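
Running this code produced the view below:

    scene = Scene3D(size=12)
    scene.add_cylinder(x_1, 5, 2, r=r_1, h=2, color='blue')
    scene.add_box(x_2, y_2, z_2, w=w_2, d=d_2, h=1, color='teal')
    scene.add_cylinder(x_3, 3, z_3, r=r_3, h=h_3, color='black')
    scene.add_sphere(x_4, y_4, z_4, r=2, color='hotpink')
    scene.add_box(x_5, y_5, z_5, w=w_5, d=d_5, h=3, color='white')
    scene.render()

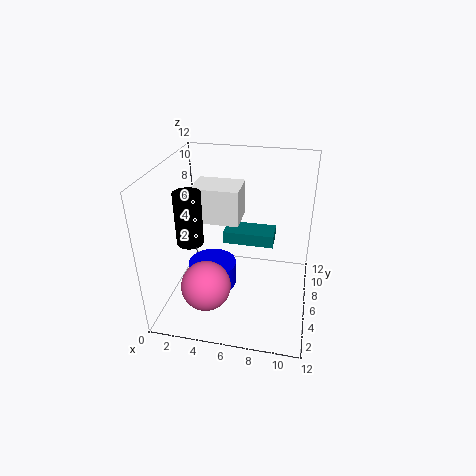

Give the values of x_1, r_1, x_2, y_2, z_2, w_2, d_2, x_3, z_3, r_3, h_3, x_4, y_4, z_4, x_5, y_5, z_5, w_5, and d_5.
x_1 = 4
r_1 = 2
x_2 = 5
y_2 = 5
z_2 = 6
w_2 = 4
d_2 = 2
x_3 = 3
z_3 = 7
r_3 = 1
h_3 = 4
x_4 = 4
y_4 = 3
z_4 = 3
x_5 = 2
y_5 = 6
z_5 = 7
w_5 = 4
d_5 = 3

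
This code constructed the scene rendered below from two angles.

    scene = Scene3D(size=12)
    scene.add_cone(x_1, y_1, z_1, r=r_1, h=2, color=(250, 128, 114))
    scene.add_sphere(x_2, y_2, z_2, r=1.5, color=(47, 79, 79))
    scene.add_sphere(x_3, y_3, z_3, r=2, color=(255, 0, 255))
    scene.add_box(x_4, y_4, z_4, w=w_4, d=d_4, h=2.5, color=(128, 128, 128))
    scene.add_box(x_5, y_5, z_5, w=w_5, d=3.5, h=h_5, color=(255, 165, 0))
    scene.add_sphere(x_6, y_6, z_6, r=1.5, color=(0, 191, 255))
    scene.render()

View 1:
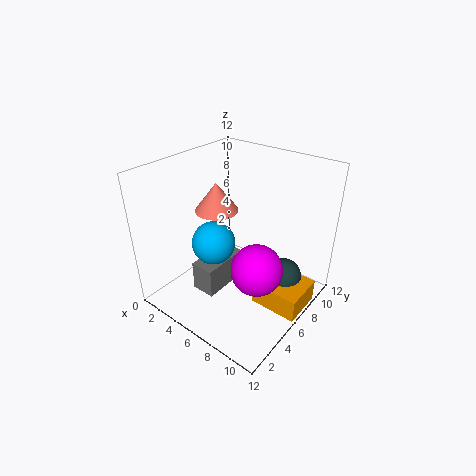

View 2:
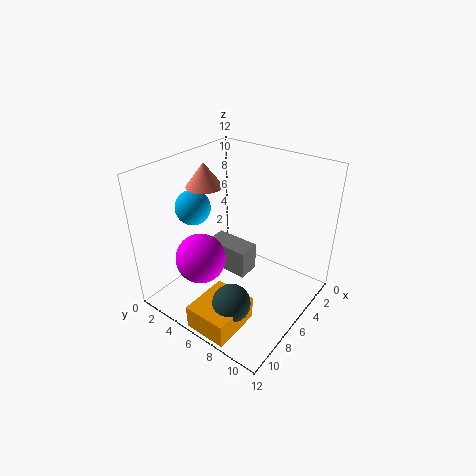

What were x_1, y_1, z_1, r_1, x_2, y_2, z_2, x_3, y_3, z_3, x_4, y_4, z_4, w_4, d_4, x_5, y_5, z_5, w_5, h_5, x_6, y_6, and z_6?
x_1 = 6.5
y_1 = 3
z_1 = 10
r_1 = 1.5
x_2 = 9.5
y_2 = 8
z_2 = 2.5
x_3 = 9
y_3 = 4.5
z_3 = 5
x_4 = 4
y_4 = 2.5
z_4 = 2
w_4 = 2
d_4 = 4
x_5 = 8
y_5 = 5.5
z_5 = 0.5
w_5 = 4
h_5 = 2
x_6 = 7
y_6 = 2
z_6 = 8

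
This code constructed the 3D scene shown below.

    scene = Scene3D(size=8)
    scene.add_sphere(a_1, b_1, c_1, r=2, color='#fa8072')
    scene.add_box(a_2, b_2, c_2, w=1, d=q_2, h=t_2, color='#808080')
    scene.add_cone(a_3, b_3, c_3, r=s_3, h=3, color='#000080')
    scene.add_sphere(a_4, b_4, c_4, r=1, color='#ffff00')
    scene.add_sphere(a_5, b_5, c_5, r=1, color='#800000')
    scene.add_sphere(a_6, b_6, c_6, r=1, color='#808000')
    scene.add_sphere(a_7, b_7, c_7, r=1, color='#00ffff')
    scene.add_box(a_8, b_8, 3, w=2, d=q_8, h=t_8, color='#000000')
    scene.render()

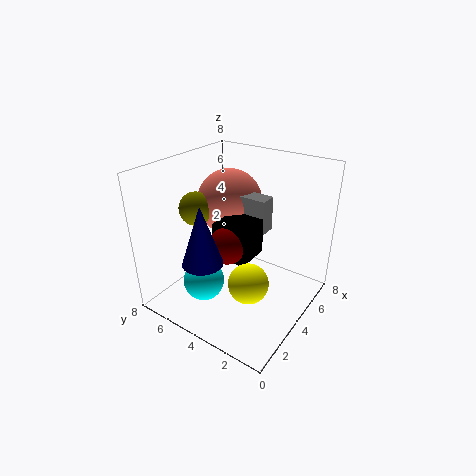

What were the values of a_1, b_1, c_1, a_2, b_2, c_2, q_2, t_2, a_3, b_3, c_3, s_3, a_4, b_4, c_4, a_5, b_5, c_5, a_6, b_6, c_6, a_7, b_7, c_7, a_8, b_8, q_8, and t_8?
a_1 = 6, b_1 = 6, c_1 = 5, a_2 = 5, b_2 = 3, c_2 = 4, q_2 = 2, t_2 = 2, a_3 = 1, b_3 = 4, c_3 = 4, s_3 = 1, a_4 = 2, b_4 = 2, c_4 = 3, a_5 = 3, b_5 = 4, c_5 = 4, a_6 = 4, b_6 = 7, c_6 = 5, a_7 = 1, b_7 = 4, c_7 = 3, a_8 = 3, b_8 = 3, q_8 = 2, t_8 = 2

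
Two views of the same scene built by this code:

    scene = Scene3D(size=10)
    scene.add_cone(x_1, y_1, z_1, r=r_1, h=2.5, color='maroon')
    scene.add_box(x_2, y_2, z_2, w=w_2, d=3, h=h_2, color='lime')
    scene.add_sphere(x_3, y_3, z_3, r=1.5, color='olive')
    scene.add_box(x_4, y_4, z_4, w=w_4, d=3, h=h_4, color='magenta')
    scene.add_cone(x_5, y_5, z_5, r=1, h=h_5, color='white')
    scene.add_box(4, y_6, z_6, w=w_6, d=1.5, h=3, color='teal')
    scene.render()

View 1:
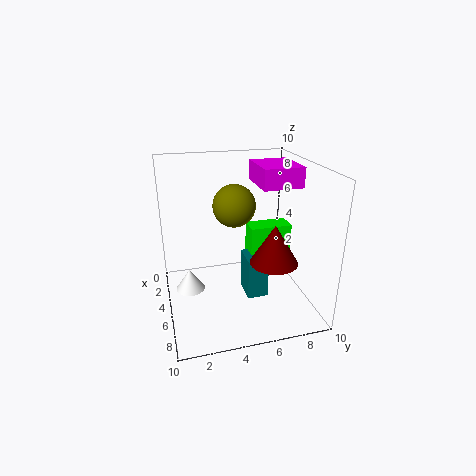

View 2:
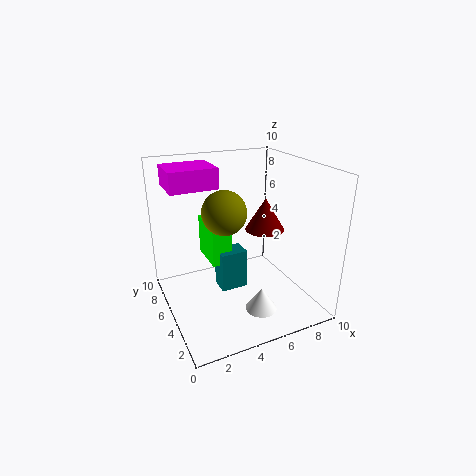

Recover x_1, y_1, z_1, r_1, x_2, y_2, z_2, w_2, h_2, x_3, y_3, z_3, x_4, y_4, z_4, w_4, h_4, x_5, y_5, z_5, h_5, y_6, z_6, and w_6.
x_1 = 8
y_1 = 6.5
z_1 = 4.5
r_1 = 1.5
x_2 = 3.5
y_2 = 6
z_2 = 2.5
w_2 = 1.5
h_2 = 3
x_3 = 4
y_3 = 5
z_3 = 7
x_4 = 1
y_4 = 7
z_4 = 8
w_4 = 3.5
h_4 = 1.5
x_5 = 5
y_5 = 1.5
z_5 = 1.5
h_5 = 1.5
y_6 = 5.5
z_6 = 0.5
w_6 = 2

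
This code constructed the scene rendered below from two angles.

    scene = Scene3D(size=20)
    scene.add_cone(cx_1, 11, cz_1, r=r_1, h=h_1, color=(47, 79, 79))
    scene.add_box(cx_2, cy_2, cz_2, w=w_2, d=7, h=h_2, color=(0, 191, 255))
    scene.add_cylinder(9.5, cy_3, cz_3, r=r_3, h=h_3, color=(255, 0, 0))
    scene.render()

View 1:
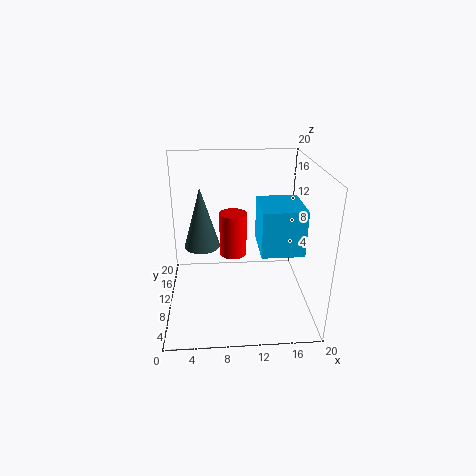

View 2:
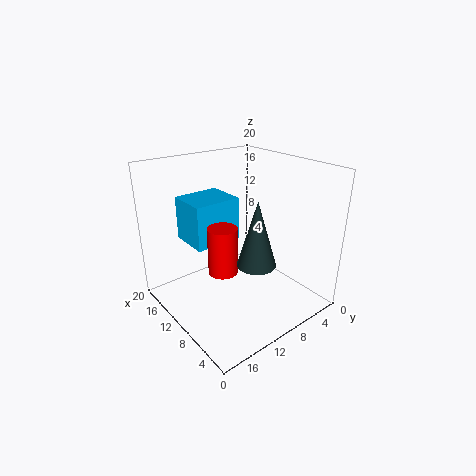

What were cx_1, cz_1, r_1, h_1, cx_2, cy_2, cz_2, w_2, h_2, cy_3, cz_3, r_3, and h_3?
cx_1 = 5
cz_1 = 8.5
r_1 = 2.5
h_1 = 8.5
cx_2 = 13
cy_2 = 7.5
cz_2 = 8
w_2 = 6
h_2 = 6.5
cy_3 = 13
cz_3 = 6
r_3 = 2
h_3 = 6.5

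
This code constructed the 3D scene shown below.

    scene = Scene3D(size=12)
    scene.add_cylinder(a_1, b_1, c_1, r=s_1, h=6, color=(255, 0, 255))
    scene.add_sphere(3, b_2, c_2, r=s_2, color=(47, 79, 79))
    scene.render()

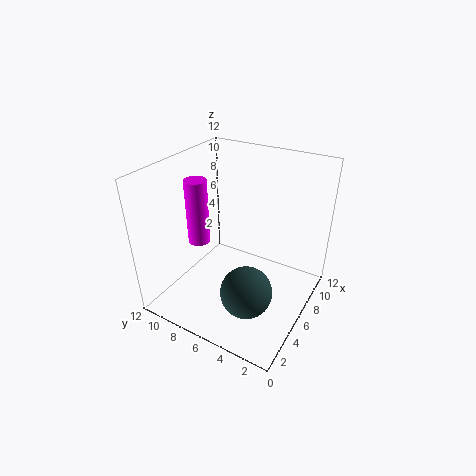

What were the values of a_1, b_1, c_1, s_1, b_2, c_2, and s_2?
a_1 = 6.5; b_1 = 10.5; c_1 = 4; s_1 = 1; b_2 = 3.5; c_2 = 3.5; s_2 = 2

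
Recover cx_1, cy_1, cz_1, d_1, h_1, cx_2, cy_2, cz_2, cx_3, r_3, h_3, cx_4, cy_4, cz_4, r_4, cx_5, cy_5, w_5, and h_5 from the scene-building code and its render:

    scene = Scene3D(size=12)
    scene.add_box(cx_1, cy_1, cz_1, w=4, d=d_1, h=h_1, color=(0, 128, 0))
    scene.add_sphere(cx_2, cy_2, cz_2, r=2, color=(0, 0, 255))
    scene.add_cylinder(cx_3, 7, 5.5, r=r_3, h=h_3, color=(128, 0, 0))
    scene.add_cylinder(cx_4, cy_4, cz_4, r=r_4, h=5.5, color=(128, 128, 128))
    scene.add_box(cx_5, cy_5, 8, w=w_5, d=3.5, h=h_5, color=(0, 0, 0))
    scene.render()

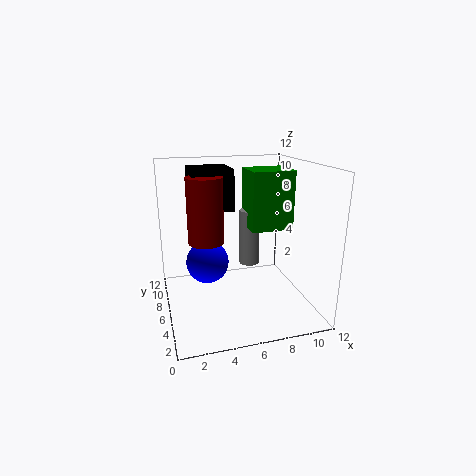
cx_1 = 8; cy_1 = 8; cz_1 = 5.5; d_1 = 3.5; h_1 = 5.5; cx_2 = 4; cy_2 = 9.5; cz_2 = 2.5; cx_3 = 3.5; r_3 = 1.5; h_3 = 5.5; cx_4 = 8.5; cy_4 = 10.5; cz_4 = 1.5; r_4 = 1; cx_5 = 2.5; cy_5 = 7; w_5 = 3.5; h_5 = 3.5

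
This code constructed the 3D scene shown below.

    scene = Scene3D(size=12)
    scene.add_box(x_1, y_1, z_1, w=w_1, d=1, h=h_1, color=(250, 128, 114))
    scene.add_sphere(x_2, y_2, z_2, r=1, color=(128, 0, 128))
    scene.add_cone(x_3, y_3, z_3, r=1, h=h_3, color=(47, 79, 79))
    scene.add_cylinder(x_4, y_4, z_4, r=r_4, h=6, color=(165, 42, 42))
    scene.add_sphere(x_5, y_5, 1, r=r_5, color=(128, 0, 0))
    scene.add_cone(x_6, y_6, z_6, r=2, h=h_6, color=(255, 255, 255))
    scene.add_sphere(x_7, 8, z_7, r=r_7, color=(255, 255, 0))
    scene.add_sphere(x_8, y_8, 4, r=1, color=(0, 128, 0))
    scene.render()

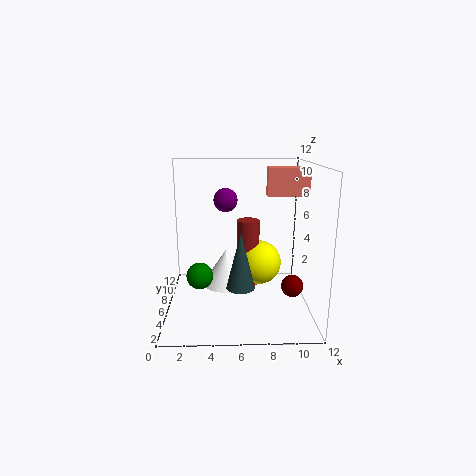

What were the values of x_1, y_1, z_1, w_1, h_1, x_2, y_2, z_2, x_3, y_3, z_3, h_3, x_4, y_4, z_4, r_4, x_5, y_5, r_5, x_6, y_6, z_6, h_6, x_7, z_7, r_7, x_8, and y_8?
x_1 = 8; y_1 = 3; z_1 = 10; w_1 = 3; h_1 = 2; x_2 = 5; y_2 = 7; z_2 = 9; x_3 = 6; y_3 = 1; z_3 = 4; h_3 = 4; x_4 = 7; y_4 = 8; z_4 = 1; r_4 = 1; x_5 = 11; y_5 = 7; r_5 = 1; x_6 = 5; y_6 = 6; z_6 = 2; h_6 = 3; x_7 = 8; z_7 = 3; r_7 = 2; x_8 = 3; y_8 = 3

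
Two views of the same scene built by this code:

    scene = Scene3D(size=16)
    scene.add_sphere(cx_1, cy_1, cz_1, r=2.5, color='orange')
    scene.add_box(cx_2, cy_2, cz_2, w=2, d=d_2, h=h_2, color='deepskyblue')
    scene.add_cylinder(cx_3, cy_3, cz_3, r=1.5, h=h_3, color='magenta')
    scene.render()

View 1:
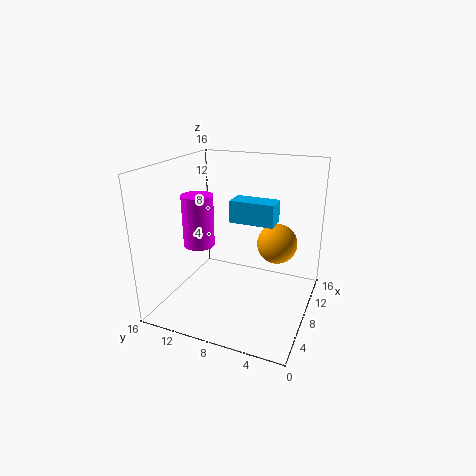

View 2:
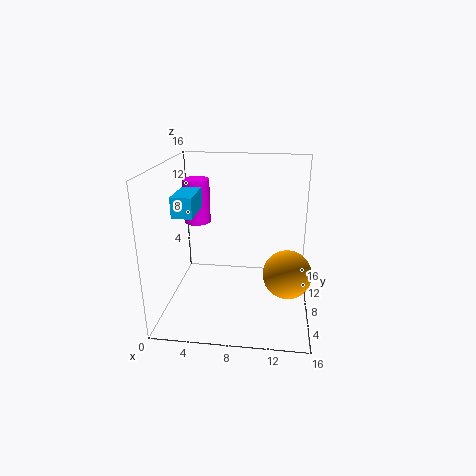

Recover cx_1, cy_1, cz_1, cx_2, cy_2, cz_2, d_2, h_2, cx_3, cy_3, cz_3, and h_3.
cx_1 = 13.5; cy_1 = 5; cz_1 = 5.5; cx_2 = 2.5; cy_2 = 2.5; cz_2 = 12; d_2 = 4; h_2 = 2; cx_3 = 3; cy_3 = 10; cz_3 = 9; h_3 = 5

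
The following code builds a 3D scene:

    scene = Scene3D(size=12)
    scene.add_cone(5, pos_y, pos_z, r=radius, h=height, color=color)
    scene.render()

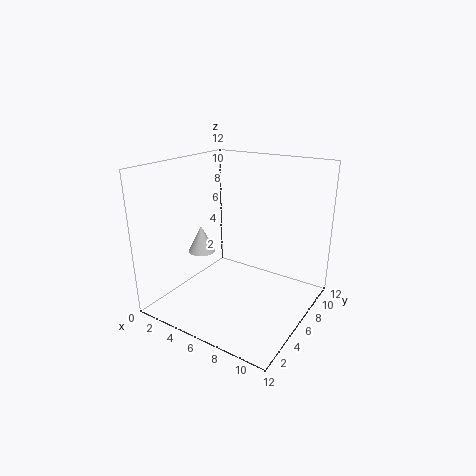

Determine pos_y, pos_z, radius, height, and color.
pos_y = 2.5
pos_z = 6
radius = 1
height = 2
color = 'lightgray'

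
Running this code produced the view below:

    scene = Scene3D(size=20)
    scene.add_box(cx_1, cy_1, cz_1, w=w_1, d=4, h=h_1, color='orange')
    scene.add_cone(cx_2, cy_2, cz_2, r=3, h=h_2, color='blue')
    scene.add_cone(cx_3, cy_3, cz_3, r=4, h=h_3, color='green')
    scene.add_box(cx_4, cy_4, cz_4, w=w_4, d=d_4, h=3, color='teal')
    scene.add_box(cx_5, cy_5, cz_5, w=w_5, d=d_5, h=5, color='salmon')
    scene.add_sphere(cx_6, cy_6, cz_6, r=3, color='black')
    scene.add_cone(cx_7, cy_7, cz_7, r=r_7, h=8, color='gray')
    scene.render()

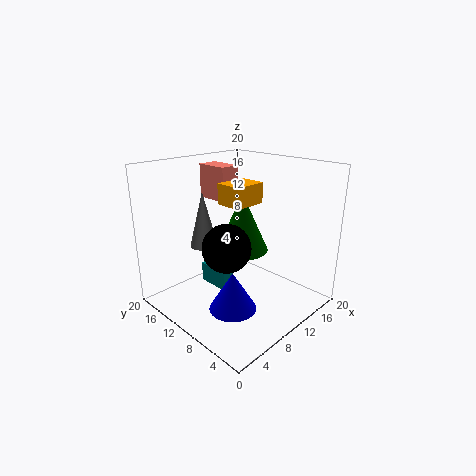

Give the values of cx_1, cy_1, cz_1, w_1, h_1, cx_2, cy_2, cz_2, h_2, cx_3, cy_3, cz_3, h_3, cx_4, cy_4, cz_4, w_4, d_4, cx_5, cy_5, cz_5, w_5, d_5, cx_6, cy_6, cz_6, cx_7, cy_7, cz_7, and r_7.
cx_1 = 10
cy_1 = 10
cz_1 = 14
w_1 = 5
h_1 = 3
cx_2 = 5
cy_2 = 6
cz_2 = 3
h_2 = 5
cx_3 = 14
cy_3 = 13
cz_3 = 6
h_3 = 9
cx_4 = 9
cy_4 = 12
cz_4 = 1
w_4 = 2
d_4 = 5
cx_5 = 11
cy_5 = 14
cz_5 = 14
w_5 = 3
d_5 = 5
cx_6 = 5
cy_6 = 7
cz_6 = 11
cx_7 = 8
cy_7 = 15
cz_7 = 8
r_7 = 2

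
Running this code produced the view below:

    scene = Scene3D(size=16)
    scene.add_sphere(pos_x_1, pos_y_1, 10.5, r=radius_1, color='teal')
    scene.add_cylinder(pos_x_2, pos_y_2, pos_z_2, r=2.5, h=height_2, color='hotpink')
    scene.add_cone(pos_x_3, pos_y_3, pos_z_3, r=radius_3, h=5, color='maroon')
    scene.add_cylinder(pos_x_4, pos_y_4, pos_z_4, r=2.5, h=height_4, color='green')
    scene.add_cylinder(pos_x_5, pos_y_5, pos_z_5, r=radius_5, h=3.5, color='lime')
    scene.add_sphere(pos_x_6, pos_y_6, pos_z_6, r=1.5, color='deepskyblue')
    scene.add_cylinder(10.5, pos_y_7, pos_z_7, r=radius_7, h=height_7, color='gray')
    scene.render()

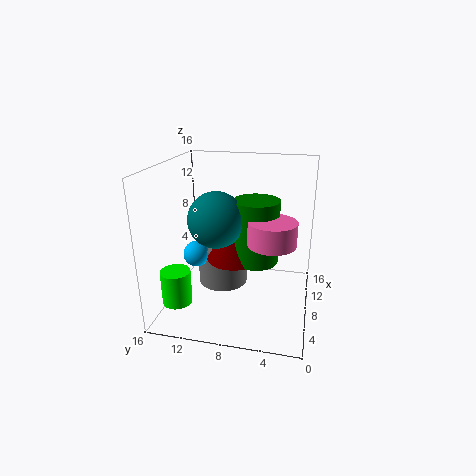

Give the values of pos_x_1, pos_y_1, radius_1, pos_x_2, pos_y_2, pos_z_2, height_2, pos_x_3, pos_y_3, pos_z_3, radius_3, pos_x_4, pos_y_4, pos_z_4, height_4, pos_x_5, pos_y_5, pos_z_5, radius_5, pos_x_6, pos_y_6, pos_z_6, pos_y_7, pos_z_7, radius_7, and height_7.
pos_x_1 = 6.5, pos_y_1 = 10, radius_1 = 3, pos_x_2 = 6, pos_y_2 = 4, pos_z_2 = 8.5, height_2 = 2.5, pos_x_3 = 8, pos_y_3 = 8.5, pos_z_3 = 5.5, radius_3 = 3, pos_x_4 = 8, pos_y_4 = 6, pos_z_4 = 5.5, height_4 = 7, pos_x_5 = 2, pos_y_5 = 13, pos_z_5 = 3, radius_5 = 1.5, pos_x_6 = 8, pos_y_6 = 13, pos_z_6 = 5.5, pos_y_7 = 10.5, pos_z_7 = 1, radius_7 = 3, height_7 = 5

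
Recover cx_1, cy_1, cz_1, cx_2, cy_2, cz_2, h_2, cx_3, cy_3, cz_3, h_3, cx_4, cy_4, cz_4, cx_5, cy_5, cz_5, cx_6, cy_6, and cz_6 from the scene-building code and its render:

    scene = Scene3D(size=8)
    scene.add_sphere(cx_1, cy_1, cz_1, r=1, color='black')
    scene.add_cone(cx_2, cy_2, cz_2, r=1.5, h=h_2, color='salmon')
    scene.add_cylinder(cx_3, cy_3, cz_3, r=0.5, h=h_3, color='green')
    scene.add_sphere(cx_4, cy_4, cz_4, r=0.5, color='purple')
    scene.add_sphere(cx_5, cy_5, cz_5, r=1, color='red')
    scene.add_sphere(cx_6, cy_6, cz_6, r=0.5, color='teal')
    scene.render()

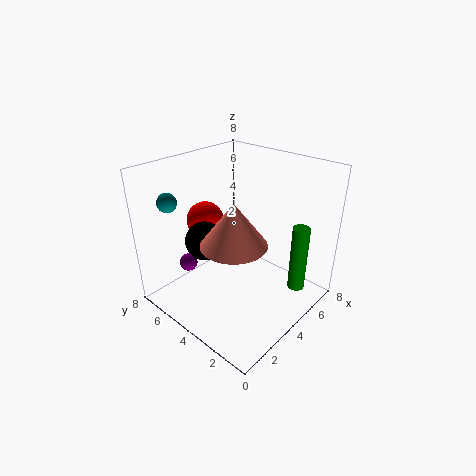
cx_1 = 2, cy_1 = 4.5, cz_1 = 4.5, cx_2 = 1.5, cy_2 = 2, cz_2 = 5.5, h_2 = 2, cx_3 = 6.5, cy_3 = 1.5, cz_3 = 0.5, h_3 = 4, cx_4 = 2, cy_4 = 6, cz_4 = 2.5, cx_5 = 3, cy_5 = 5.5, cz_5 = 5, cx_6 = 1, cy_6 = 6, cz_6 = 6.5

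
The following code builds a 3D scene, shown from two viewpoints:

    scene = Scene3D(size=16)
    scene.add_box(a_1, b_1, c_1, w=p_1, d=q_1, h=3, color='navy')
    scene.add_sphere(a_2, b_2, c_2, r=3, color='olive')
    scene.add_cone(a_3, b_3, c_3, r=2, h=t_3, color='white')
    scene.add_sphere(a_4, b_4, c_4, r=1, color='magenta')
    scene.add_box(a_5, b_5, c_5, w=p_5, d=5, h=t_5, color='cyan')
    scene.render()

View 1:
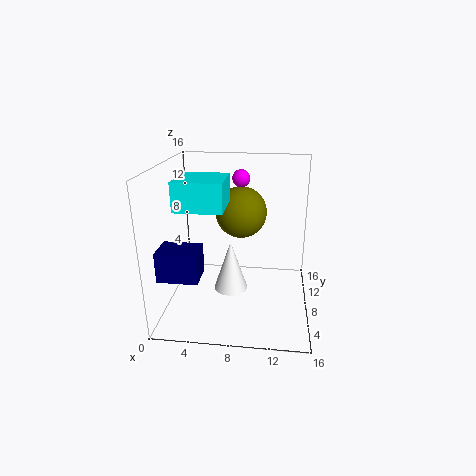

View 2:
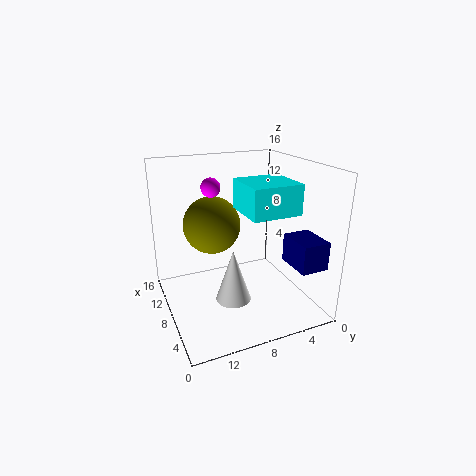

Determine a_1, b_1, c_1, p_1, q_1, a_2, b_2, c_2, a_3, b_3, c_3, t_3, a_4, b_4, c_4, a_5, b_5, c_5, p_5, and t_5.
a_1 = 1, b_1 = 1, c_1 = 6, p_1 = 4, q_1 = 3, a_2 = 8, b_2 = 11, c_2 = 10, a_3 = 7, b_3 = 9, c_3 = 1, t_3 = 6, a_4 = 8, b_4 = 11, c_4 = 14, a_5 = 2, b_5 = 4, c_5 = 12, p_5 = 5, t_5 = 3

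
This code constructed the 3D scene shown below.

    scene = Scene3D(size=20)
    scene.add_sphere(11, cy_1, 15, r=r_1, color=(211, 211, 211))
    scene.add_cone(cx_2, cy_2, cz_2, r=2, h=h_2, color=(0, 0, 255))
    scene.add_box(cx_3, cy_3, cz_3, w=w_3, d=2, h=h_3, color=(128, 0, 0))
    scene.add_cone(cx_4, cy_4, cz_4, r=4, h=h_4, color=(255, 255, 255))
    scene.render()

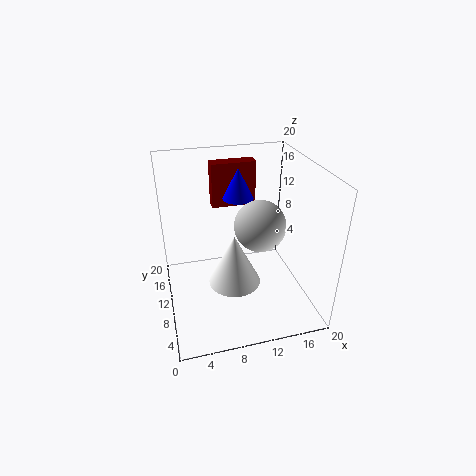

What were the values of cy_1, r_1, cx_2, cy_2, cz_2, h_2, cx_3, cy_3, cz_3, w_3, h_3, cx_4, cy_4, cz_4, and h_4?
cy_1 = 4; r_1 = 3; cx_2 = 10; cy_2 = 10; cz_2 = 16; h_2 = 4; cx_3 = 7; cy_3 = 12; cz_3 = 14; w_3 = 6; h_3 = 6; cx_4 = 10; cy_4 = 12; cz_4 = 1; h_4 = 8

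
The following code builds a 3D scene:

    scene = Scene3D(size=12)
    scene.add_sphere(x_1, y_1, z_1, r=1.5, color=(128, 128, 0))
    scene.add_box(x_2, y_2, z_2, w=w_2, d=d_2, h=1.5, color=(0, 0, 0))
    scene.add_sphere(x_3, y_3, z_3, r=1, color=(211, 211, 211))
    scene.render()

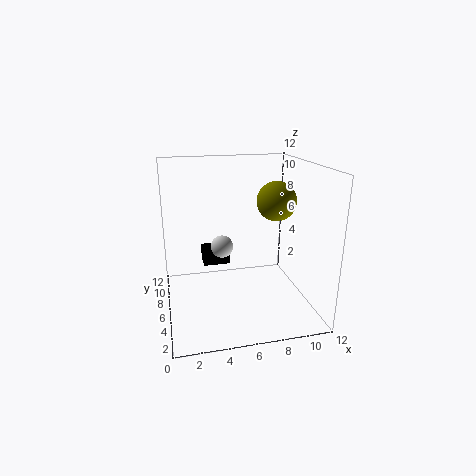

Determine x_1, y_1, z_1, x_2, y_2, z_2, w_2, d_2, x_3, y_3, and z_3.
x_1 = 8.5; y_1 = 4; z_1 = 9.5; x_2 = 3.5; y_2 = 9.5; z_2 = 2; w_2 = 2.5; d_2 = 2; x_3 = 5; y_3 = 8; z_3 = 4.5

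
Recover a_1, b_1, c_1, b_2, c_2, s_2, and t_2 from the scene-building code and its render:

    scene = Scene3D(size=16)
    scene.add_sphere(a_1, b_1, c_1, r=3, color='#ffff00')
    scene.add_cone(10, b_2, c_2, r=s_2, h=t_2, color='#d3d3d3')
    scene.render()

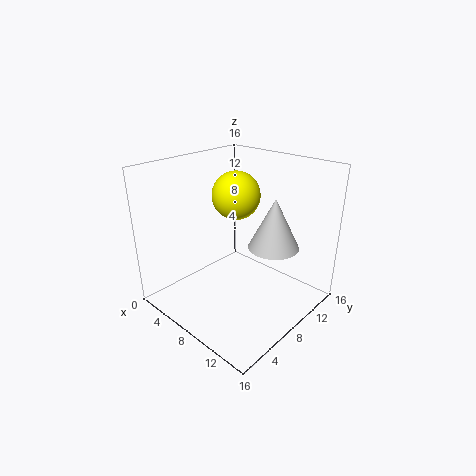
a_1 = 4; b_1 = 12; c_1 = 11; b_2 = 12; c_2 = 6; s_2 = 3; t_2 = 6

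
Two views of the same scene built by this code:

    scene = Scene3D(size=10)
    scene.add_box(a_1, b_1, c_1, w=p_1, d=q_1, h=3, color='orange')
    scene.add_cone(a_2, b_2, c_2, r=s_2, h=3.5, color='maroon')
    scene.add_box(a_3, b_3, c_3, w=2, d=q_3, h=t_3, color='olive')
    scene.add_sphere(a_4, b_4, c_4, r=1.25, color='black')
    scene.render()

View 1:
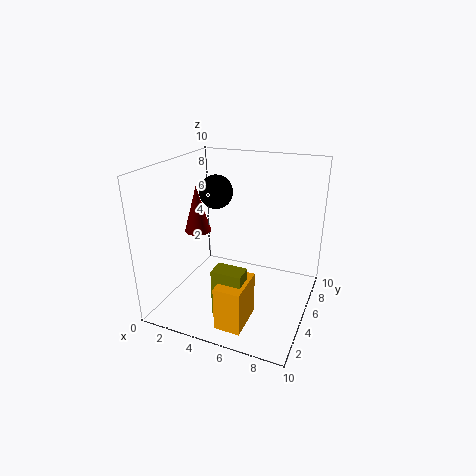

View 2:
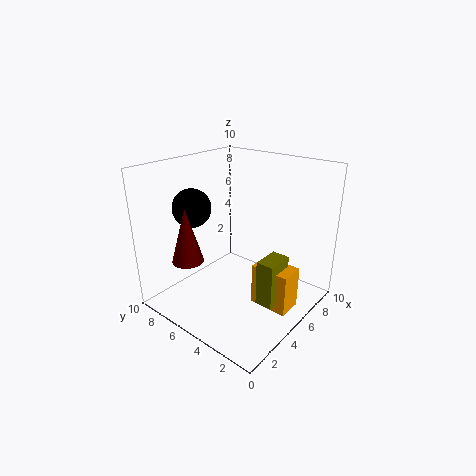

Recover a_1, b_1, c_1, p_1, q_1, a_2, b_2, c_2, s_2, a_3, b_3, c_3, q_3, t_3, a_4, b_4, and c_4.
a_1 = 5; b_1 = 1; c_1 = 0.25; p_1 = 1.75; q_1 = 2.75; a_2 = 1.25; b_2 = 6; c_2 = 4.5; s_2 = 1; a_3 = 4.5; b_3 = 1.75; c_3 = 0.75; q_3 = 1.25; t_3 = 3.25; a_4 = 2.5; b_4 = 6.75; c_4 = 7.5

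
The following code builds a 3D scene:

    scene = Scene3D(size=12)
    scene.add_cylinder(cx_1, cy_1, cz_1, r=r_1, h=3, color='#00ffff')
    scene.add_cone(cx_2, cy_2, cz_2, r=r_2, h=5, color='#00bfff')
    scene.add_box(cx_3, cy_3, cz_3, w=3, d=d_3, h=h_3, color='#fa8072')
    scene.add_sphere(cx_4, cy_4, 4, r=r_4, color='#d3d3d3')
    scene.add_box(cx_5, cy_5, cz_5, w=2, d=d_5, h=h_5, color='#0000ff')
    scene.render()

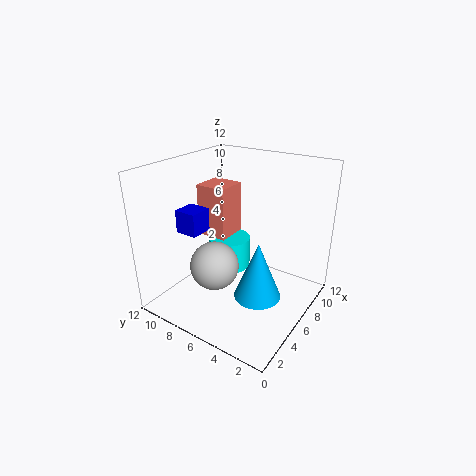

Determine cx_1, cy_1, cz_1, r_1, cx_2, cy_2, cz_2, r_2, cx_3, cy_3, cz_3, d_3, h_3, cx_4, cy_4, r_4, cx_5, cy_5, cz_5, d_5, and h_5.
cx_1 = 9, cy_1 = 9, cz_1 = 1, r_1 = 2, cx_2 = 6, cy_2 = 4, cz_2 = 1, r_2 = 2, cx_3 = 8, cy_3 = 9, cz_3 = 4, d_3 = 3, h_3 = 5, cx_4 = 4, cy_4 = 7, r_4 = 2, cx_5 = 4, cy_5 = 9, cz_5 = 6, d_5 = 2, h_5 = 2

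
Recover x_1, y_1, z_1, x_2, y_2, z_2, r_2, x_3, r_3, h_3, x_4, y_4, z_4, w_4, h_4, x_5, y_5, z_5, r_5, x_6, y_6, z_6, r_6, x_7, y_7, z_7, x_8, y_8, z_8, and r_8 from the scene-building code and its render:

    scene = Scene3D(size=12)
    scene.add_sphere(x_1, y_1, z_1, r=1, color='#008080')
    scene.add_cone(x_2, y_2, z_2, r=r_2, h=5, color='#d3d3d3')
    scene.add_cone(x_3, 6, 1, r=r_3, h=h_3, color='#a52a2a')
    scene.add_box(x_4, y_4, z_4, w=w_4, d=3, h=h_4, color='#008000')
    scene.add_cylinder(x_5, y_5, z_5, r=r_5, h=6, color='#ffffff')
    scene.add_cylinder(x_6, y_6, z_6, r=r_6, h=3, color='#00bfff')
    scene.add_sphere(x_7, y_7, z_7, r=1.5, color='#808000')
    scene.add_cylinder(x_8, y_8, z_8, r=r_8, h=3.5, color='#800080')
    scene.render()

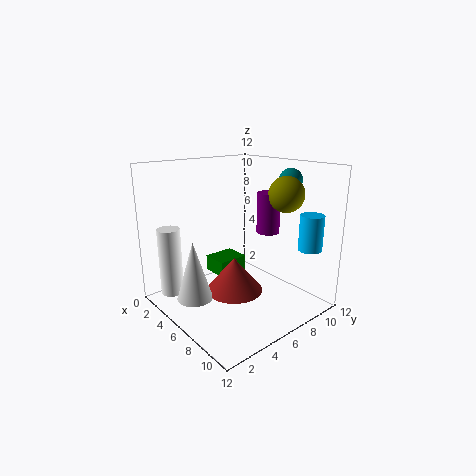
x_1 = 7.5, y_1 = 10.5, z_1 = 10.5, x_2 = 4.5, y_2 = 2.5, z_2 = 1, r_2 = 1.5, x_3 = 5.5, r_3 = 2.5, h_3 = 3, x_4 = 0.5, y_4 = 6.5, z_4 = 1, w_4 = 2.5, h_4 = 1.5, x_5 = 1.5, y_5 = 2, z_5 = 0.5, r_5 = 1, x_6 = 10, y_6 = 10.5, z_6 = 5, r_6 = 1, x_7 = 8, y_7 = 9.5, z_7 = 9.5, x_8 = 6.5, y_8 = 9, z_8 = 6, r_8 = 1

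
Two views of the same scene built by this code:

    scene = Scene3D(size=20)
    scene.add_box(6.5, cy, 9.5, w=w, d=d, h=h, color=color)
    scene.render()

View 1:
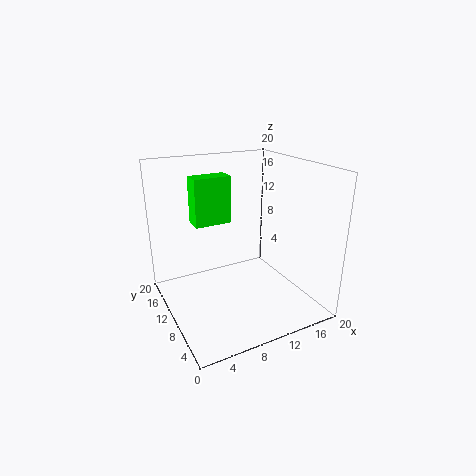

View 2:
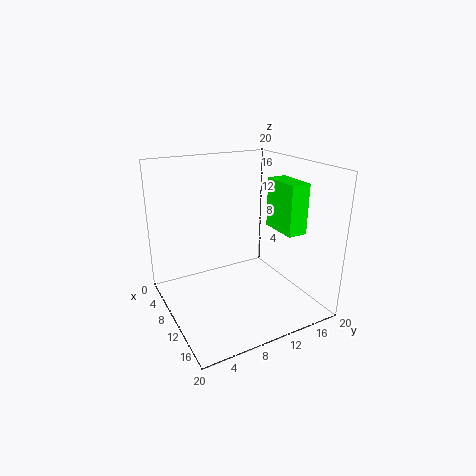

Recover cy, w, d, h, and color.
cy = 17; w = 6; d = 3; h = 7.5; color = 'lime'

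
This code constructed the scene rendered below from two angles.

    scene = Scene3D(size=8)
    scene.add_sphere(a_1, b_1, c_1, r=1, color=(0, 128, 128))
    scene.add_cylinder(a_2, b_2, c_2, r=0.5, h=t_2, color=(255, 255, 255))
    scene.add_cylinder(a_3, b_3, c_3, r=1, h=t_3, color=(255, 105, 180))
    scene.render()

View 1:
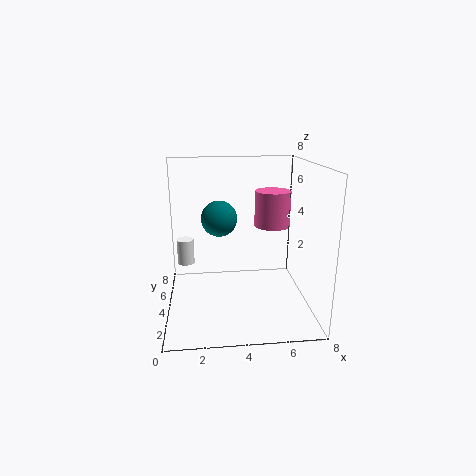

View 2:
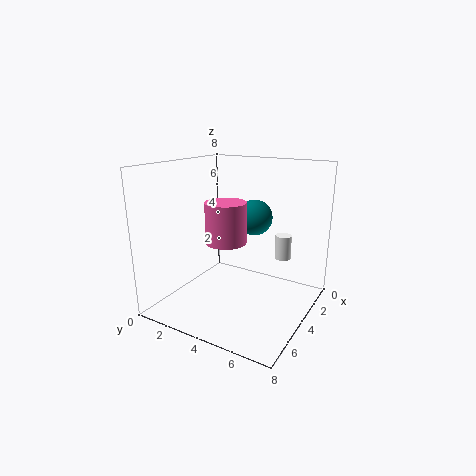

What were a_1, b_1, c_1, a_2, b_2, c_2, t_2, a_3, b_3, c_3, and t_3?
a_1 = 3, b_1 = 4.5, c_1 = 5, a_2 = 1, b_2 = 5.5, c_2 = 2, t_2 = 1.5, a_3 = 6, b_3 = 4.5, c_3 = 4.5, t_3 = 2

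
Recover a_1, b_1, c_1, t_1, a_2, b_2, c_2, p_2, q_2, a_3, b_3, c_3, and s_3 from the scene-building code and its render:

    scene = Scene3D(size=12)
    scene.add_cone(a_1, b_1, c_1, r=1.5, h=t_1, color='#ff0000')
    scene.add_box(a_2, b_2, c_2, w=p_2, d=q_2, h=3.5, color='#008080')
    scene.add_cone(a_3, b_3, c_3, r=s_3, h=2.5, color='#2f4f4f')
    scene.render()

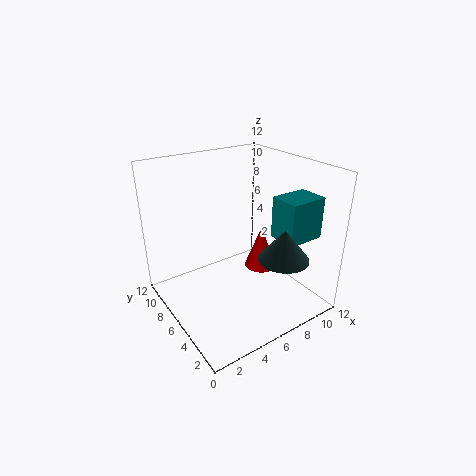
a_1 = 9.5, b_1 = 7.25, c_1 = 1.5, t_1 = 4, a_2 = 8.5, b_2 = 2.25, c_2 = 6, p_2 = 3.25, q_2 = 2.5, a_3 = 7.75, b_3 = 2.25, c_3 = 5.25, s_3 = 2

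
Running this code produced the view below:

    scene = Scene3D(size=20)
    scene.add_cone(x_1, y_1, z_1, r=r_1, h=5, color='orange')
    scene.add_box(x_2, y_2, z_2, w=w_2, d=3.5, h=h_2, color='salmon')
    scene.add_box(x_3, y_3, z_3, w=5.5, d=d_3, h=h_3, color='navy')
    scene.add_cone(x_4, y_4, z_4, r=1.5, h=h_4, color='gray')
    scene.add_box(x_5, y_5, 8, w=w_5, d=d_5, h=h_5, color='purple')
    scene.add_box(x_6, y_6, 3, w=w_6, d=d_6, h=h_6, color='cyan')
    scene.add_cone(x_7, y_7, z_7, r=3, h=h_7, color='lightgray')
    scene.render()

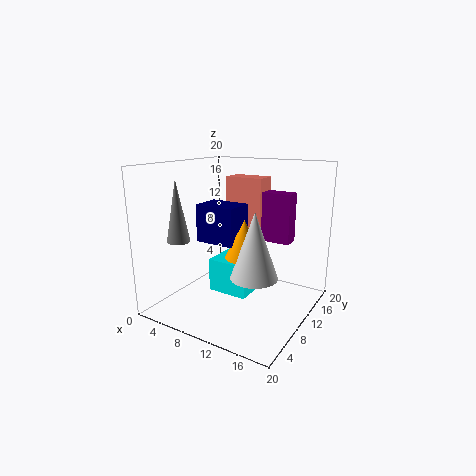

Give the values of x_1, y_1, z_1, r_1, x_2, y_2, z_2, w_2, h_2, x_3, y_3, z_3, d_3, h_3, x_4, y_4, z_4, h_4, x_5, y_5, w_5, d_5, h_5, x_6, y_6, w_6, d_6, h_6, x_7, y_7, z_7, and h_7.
x_1 = 12.5, y_1 = 7.5, z_1 = 8.5, r_1 = 2.5, x_2 = 4.5, y_2 = 15.5, z_2 = 9, w_2 = 6, h_2 = 8.5, x_3 = 6, y_3 = 6, z_3 = 10, d_3 = 4, h_3 = 5, x_4 = 5, y_4 = 3.5, z_4 = 10.5, h_4 = 8, x_5 = 10.5, y_5 = 16, w_5 = 4.5, d_5 = 2.5, h_5 = 7.5, x_6 = 7.5, y_6 = 6.5, w_6 = 5.5, d_6 = 5.5, h_6 = 4.5, x_7 = 14.5, y_7 = 6.5, z_7 = 6.5, h_7 = 8.5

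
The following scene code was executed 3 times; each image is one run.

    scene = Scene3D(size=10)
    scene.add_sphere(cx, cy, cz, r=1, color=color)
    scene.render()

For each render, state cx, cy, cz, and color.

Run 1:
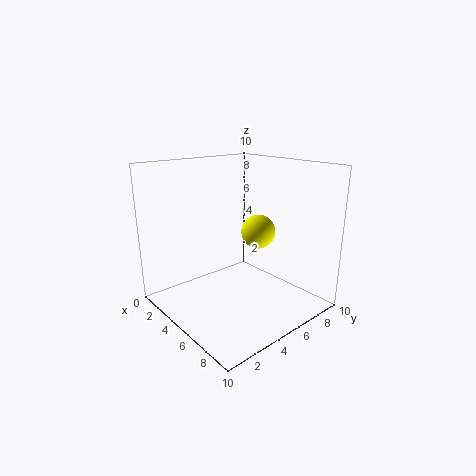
cx = 8, cy = 4, cz = 6.5, color = 'yellow'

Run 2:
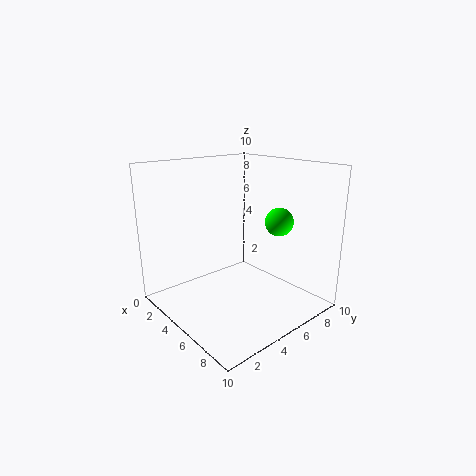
cx = 6.5, cy = 7.5, cz = 6, color = 'lime'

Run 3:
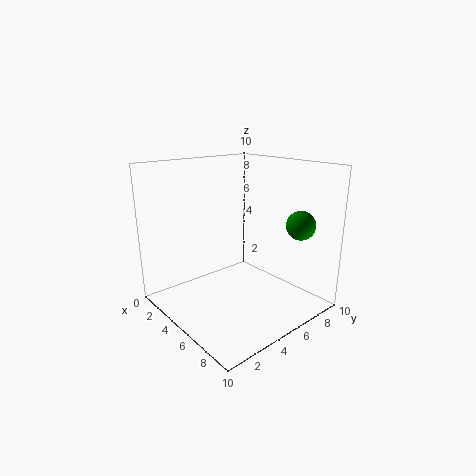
cx = 8, cy = 8, cz = 6, color = 'green'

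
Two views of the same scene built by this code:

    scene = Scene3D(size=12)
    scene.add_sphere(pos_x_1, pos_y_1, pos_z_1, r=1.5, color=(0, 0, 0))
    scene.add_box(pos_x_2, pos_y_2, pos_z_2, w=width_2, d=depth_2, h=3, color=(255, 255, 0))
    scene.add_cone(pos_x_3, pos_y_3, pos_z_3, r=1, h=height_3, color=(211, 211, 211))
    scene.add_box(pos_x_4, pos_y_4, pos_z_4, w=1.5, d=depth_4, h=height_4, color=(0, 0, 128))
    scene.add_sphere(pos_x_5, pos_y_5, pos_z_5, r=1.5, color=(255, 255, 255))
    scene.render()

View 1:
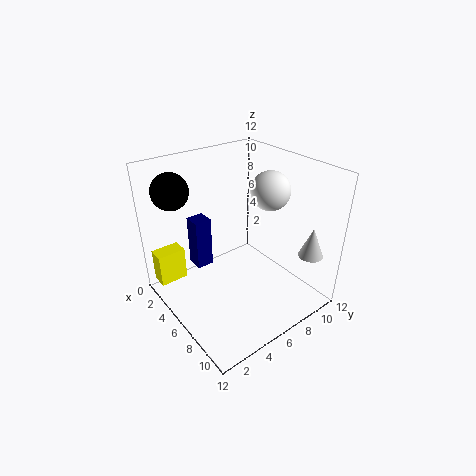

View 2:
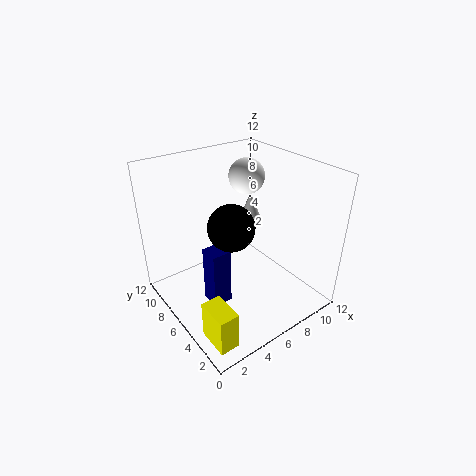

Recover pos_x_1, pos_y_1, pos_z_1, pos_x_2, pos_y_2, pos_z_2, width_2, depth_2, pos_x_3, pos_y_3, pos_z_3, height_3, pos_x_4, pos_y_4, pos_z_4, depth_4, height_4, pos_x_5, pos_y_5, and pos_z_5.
pos_x_1 = 2.5
pos_y_1 = 2
pos_z_1 = 10
pos_x_2 = 0.5
pos_y_2 = 0.5
pos_z_2 = 1
width_2 = 1.5
depth_2 = 2.5
pos_x_3 = 10.5
pos_y_3 = 10
pos_z_3 = 5
height_3 = 2.5
pos_x_4 = 2
pos_y_4 = 3.5
pos_z_4 = 2.5
depth_4 = 1.5
height_4 = 4.5
pos_x_5 = 8
pos_y_5 = 7.5
pos_z_5 = 10.5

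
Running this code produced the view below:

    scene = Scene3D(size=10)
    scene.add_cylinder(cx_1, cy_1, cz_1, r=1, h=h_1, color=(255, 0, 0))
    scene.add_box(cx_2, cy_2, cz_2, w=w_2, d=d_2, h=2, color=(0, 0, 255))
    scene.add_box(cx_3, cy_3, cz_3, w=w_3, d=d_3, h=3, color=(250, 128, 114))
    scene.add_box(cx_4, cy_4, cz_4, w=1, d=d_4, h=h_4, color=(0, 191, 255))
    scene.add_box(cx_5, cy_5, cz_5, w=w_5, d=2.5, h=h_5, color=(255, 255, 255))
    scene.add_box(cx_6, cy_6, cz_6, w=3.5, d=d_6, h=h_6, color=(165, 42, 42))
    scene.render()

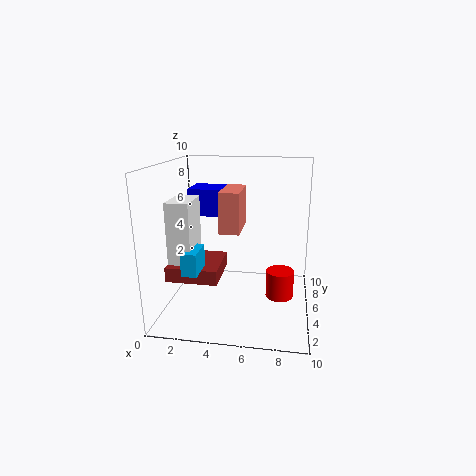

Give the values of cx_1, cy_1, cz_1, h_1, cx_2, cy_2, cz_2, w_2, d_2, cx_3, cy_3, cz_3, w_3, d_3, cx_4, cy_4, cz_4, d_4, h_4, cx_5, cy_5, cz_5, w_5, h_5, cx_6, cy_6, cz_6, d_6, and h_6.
cx_1 = 8, cy_1 = 5.5, cz_1 = 0.5, h_1 = 2, cx_2 = 1, cy_2 = 6.5, cz_2 = 6, w_2 = 2.5, d_2 = 2.5, cx_3 = 3.5, cy_3 = 5.5, cz_3 = 5, w_3 = 1.5, d_3 = 3.5, cx_4 = 2, cy_4 = 1.5, cz_4 = 3.5, d_4 = 2, h_4 = 1.5, cx_5 = 1, cy_5 = 2, cz_5 = 4, w_5 = 1.5, h_5 = 4, cx_6 = 0.5, cy_6 = 2.5, cz_6 = 2.5, d_6 = 3.5, h_6 = 1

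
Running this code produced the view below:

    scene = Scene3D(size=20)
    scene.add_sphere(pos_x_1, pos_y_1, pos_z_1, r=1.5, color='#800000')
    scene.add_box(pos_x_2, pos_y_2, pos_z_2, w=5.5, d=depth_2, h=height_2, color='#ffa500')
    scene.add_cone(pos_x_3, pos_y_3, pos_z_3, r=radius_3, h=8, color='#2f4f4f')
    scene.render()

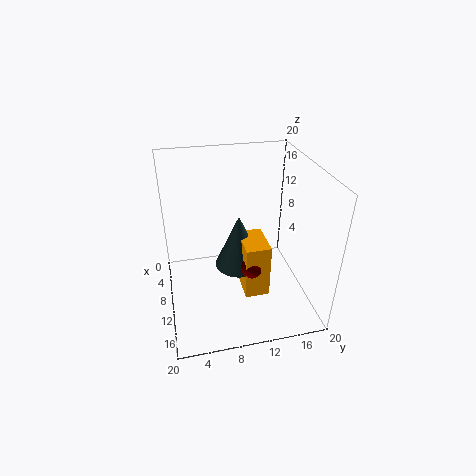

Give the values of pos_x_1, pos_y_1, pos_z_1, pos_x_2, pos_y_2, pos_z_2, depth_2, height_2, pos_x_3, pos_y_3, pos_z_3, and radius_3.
pos_x_1 = 12
pos_y_1 = 11.5
pos_z_1 = 6
pos_x_2 = 7.5
pos_y_2 = 10.5
pos_z_2 = 1.5
depth_2 = 3.5
height_2 = 8
pos_x_3 = 8.5
pos_y_3 = 10.5
pos_z_3 = 4.5
radius_3 = 3.5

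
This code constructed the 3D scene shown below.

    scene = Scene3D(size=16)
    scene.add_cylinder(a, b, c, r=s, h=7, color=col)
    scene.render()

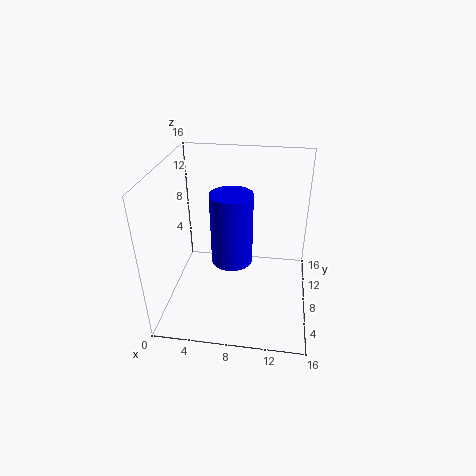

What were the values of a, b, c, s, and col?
a = 8; b = 4; c = 8; s = 2; col = 'blue'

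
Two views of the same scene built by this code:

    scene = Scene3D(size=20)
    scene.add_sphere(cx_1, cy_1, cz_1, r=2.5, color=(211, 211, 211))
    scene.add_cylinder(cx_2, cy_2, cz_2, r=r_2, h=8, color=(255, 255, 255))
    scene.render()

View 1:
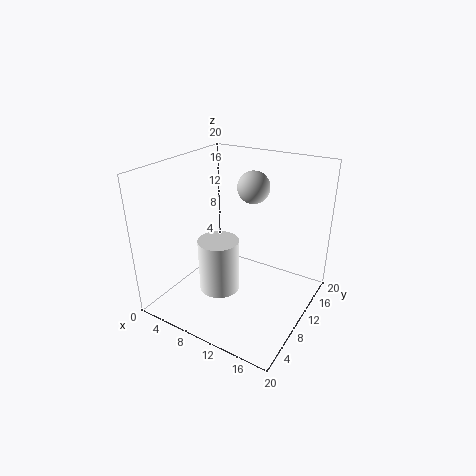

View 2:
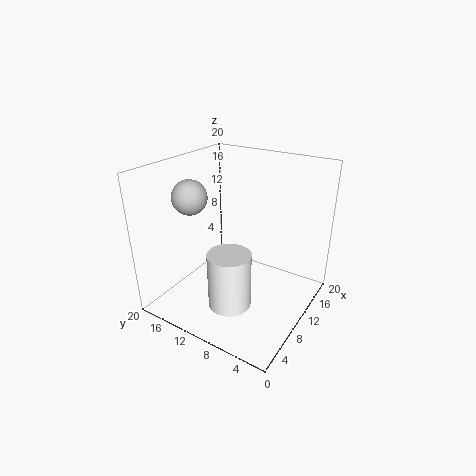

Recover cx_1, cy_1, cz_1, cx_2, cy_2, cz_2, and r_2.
cx_1 = 8.5
cy_1 = 17
cz_1 = 15
cx_2 = 7
cy_2 = 9.5
cz_2 = 1
r_2 = 3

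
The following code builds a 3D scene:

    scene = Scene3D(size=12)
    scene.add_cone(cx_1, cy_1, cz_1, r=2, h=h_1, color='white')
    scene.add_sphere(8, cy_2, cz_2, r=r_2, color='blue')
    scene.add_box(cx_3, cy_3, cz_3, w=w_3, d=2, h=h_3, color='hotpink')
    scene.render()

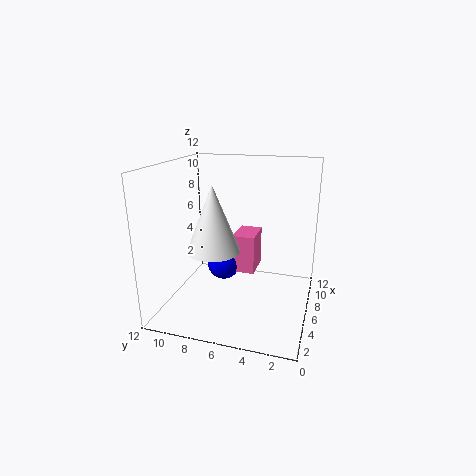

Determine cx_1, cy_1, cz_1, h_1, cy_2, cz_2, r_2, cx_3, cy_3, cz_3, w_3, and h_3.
cx_1 = 3
cy_1 = 7
cz_1 = 6
h_1 = 5
cy_2 = 8
cz_2 = 2.5
r_2 = 1.5
cx_3 = 7.5
cy_3 = 5
cz_3 = 2
w_3 = 3
h_3 = 3.5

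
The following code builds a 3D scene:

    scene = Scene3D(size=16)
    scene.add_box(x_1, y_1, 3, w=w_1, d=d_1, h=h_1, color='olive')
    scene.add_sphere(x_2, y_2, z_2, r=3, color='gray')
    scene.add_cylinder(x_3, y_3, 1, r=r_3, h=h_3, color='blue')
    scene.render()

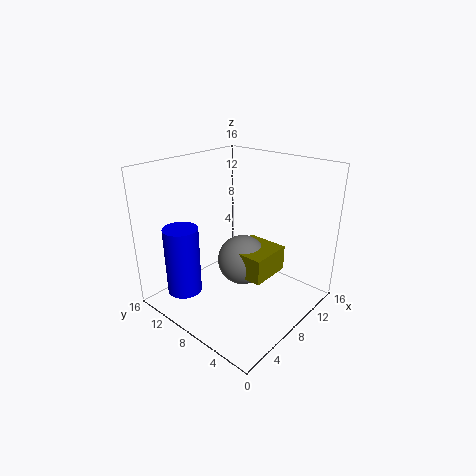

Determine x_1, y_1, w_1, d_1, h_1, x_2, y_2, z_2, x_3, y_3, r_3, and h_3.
x_1 = 8, y_1 = 5, w_1 = 5, d_1 = 5, h_1 = 3, x_2 = 10, y_2 = 9, z_2 = 4, x_3 = 4, y_3 = 13, r_3 = 2, h_3 = 8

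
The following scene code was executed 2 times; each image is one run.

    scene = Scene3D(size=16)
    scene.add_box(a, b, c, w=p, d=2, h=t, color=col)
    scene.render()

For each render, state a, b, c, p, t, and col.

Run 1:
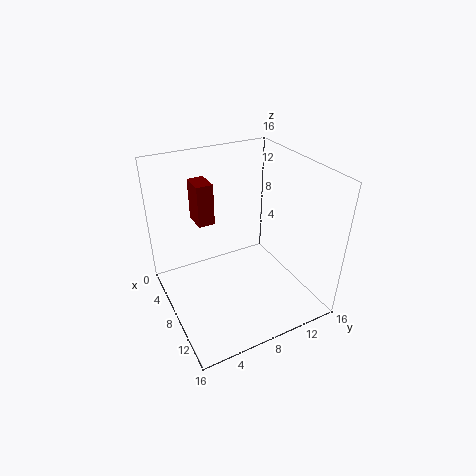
a = 1
b = 5
c = 8
p = 3
t = 5
col = 'maroon'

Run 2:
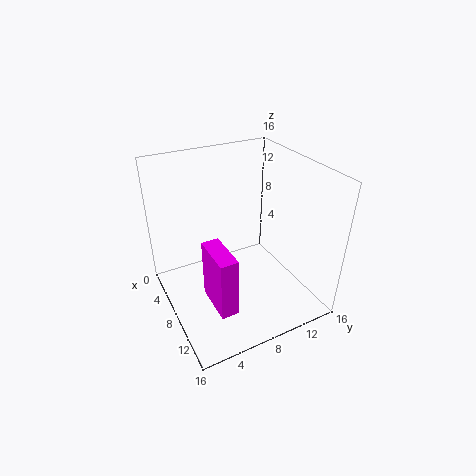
a = 7
b = 4
c = 1
p = 5
t = 7
col = 'magenta'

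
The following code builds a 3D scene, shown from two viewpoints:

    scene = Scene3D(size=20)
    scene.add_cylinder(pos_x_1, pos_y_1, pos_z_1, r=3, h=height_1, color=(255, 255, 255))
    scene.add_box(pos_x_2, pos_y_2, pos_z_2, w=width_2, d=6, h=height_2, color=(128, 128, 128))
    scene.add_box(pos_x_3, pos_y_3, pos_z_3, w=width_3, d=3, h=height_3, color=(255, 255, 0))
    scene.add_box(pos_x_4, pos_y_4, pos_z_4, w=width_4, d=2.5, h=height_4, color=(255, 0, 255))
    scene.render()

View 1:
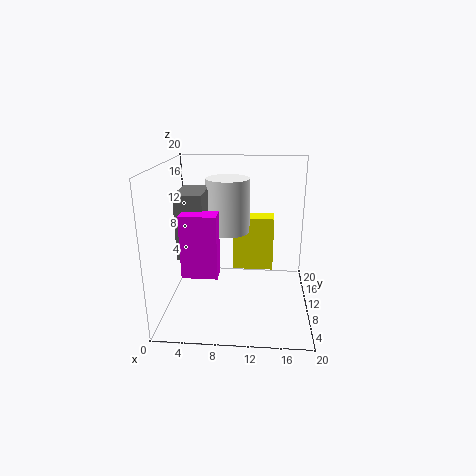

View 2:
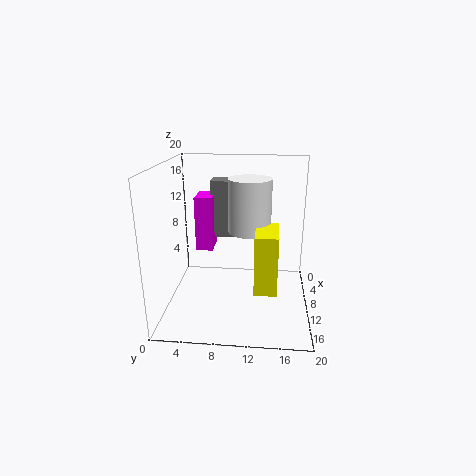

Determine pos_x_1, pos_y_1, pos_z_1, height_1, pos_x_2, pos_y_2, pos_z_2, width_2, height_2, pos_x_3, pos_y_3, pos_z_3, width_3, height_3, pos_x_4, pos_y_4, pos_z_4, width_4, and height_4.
pos_x_1 = 8.5
pos_y_1 = 11.5
pos_z_1 = 10.5
height_1 = 7.5
pos_x_2 = 2.5
pos_y_2 = 5.5
pos_z_2 = 8.5
width_2 = 3.5
height_2 = 8.5
pos_x_3 = 9
pos_y_3 = 12.5
pos_z_3 = 4
width_3 = 6
height_3 = 8
pos_x_4 = 3.5
pos_y_4 = 3.5
pos_z_4 = 7
width_4 = 4.5
height_4 = 8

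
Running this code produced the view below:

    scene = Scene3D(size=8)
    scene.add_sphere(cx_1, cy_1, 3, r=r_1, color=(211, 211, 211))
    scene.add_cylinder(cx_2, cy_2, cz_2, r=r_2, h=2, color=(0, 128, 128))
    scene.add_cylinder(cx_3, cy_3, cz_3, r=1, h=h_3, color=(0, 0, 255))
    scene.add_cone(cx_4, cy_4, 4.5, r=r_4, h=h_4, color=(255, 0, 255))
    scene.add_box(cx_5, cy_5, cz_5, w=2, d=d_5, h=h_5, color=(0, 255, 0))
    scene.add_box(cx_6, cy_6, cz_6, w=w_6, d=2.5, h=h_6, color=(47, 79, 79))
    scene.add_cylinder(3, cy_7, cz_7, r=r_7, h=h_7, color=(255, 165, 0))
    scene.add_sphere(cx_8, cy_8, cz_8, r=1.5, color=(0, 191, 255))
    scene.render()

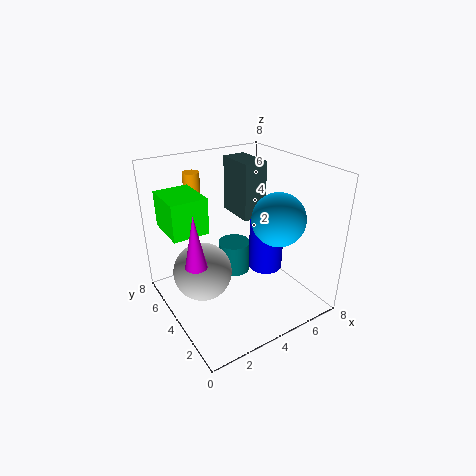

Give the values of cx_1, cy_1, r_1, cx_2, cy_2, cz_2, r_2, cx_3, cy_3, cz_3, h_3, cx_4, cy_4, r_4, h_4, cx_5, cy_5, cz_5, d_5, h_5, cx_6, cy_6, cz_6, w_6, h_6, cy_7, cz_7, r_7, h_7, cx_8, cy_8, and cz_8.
cx_1 = 1.5
cy_1 = 3.5
r_1 = 1.5
cx_2 = 5
cy_2 = 6
cz_2 = 0.5
r_2 = 1
cx_3 = 6
cy_3 = 4
cz_3 = 1.5
h_3 = 3
cx_4 = 0.5
cy_4 = 2
r_4 = 0.5
h_4 = 2.5
cx_5 = 0.5
cy_5 = 4.5
cz_5 = 4.5
d_5 = 2.5
h_5 = 2
cx_6 = 5.5
cy_6 = 5.5
cz_6 = 4
w_6 = 1.5
h_6 = 3.5
cy_7 = 7.5
cz_7 = 4
r_7 = 0.5
h_7 = 3
cx_8 = 6
cy_8 = 3
cz_8 = 5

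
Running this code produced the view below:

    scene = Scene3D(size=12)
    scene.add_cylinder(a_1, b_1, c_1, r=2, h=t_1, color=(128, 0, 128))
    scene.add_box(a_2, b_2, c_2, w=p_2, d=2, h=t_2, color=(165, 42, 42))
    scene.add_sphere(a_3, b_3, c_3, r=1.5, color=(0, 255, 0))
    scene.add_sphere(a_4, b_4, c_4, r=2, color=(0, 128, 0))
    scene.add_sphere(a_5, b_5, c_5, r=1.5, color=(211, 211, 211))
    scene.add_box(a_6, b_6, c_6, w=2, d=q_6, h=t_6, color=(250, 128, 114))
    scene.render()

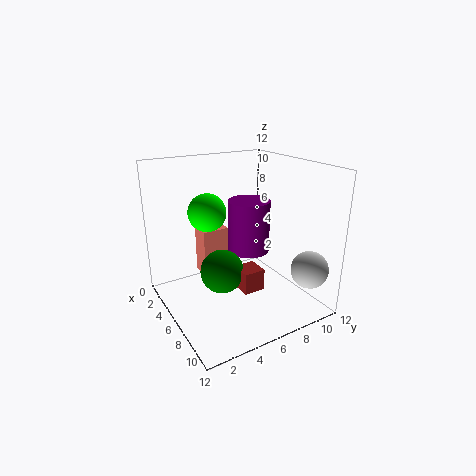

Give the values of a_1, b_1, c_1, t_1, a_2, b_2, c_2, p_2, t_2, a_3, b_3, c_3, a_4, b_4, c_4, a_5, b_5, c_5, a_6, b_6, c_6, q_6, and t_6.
a_1 = 3; b_1 = 9; c_1 = 3; t_1 = 5; a_2 = 4.5; b_2 = 6.5; c_2 = 0.5; p_2 = 2; t_2 = 2; a_3 = 5.5; b_3 = 3.5; c_3 = 8.5; a_4 = 4; b_4 = 5.5; c_4 = 2; a_5 = 10.5; b_5 = 10; c_5 = 4; a_6 = 0.5; b_6 = 4.5; c_6 = 1; q_6 = 2.5; t_6 = 4.5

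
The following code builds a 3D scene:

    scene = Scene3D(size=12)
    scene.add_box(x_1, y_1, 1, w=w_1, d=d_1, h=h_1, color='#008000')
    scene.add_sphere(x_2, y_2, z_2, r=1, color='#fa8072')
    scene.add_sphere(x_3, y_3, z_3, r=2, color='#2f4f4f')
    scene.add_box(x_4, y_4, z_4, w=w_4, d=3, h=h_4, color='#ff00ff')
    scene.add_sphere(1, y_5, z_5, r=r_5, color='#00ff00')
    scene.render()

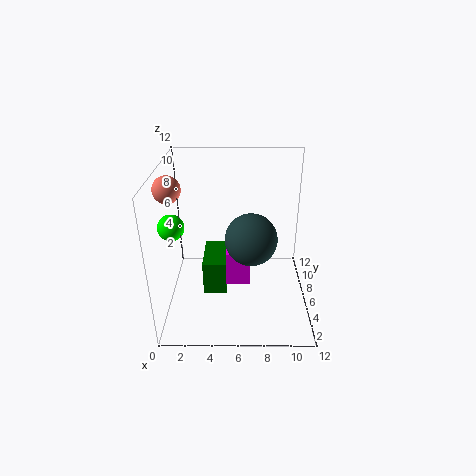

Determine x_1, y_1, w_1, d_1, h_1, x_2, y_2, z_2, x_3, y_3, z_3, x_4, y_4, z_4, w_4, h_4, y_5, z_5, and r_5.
x_1 = 3, y_1 = 5, w_1 = 2, d_1 = 4, h_1 = 3, x_2 = 1, y_2 = 4, z_2 = 11, x_3 = 7, y_3 = 4, z_3 = 7, x_4 = 5, y_4 = 5, z_4 = 2, w_4 = 2, h_4 = 3, y_5 = 4, z_5 = 8, r_5 = 1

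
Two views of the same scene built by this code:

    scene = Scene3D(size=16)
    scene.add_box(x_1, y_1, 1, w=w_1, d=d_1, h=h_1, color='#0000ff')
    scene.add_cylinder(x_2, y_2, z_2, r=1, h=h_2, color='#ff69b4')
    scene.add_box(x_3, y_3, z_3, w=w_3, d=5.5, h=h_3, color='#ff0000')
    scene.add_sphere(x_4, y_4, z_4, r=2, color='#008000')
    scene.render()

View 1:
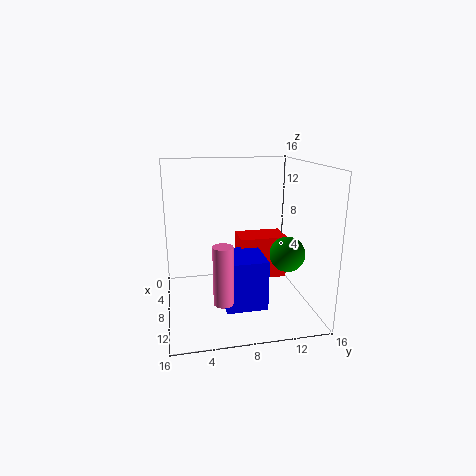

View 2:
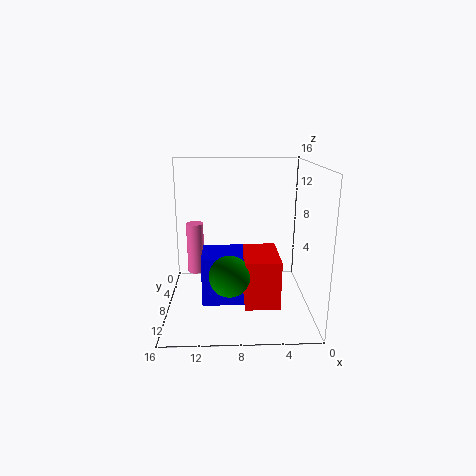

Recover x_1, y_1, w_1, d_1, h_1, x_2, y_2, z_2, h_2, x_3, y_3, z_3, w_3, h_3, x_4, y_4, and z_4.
x_1 = 7; y_1 = 6; w_1 = 5; d_1 = 4.5; h_1 = 5.5; x_2 = 13; y_2 = 5.5; z_2 = 3; h_2 = 6; x_3 = 4; y_3 = 8.5; z_3 = 2.5; w_3 = 3.5; h_3 = 5; x_4 = 9; y_4 = 13.5; z_4 = 6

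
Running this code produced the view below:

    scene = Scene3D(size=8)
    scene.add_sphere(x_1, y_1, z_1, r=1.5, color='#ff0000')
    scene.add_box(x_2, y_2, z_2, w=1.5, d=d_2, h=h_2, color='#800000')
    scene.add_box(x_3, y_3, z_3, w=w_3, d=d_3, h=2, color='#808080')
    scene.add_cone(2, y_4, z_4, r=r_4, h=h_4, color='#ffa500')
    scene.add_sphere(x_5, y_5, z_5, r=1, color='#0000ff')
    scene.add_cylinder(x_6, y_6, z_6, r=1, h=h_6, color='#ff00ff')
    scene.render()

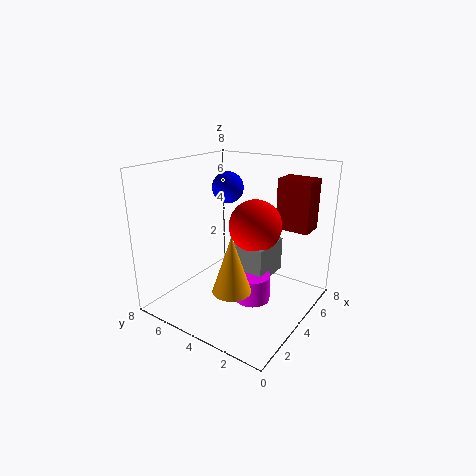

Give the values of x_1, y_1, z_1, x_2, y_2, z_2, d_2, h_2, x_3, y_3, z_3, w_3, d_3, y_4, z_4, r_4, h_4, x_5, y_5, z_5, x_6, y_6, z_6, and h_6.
x_1 = 5
y_1 = 3.5
z_1 = 4.5
x_2 = 6.5
y_2 = 1
z_2 = 4
d_2 = 2
h_2 = 3
x_3 = 4
y_3 = 2.5
z_3 = 1.5
w_3 = 2.5
d_3 = 2
y_4 = 3
z_4 = 2
r_4 = 1
h_4 = 3
x_5 = 6.5
y_5 = 6.5
z_5 = 6
x_6 = 4
y_6 = 3
z_6 = 0.5
h_6 = 1.5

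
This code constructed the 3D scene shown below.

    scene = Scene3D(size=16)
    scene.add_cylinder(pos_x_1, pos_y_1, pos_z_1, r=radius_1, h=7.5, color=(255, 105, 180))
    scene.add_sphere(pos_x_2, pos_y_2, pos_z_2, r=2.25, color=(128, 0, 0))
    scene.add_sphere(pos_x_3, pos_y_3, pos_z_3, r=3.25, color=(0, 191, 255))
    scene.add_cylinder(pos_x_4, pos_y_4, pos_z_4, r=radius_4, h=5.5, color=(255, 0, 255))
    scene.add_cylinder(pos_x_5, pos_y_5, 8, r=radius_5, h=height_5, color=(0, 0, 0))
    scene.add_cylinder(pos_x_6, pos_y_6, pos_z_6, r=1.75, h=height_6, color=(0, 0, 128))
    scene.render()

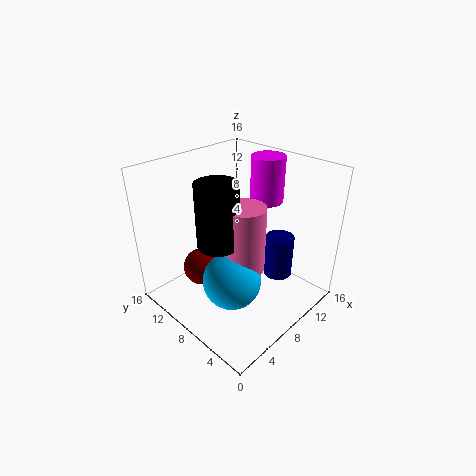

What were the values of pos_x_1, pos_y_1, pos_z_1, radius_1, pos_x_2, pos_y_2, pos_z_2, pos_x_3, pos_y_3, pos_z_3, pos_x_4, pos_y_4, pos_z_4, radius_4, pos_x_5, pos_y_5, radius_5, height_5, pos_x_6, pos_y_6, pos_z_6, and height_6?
pos_x_1 = 7.75
pos_y_1 = 6.75
pos_z_1 = 4.75
radius_1 = 2.25
pos_x_2 = 6.25
pos_y_2 = 12.5
pos_z_2 = 2.75
pos_x_3 = 6
pos_y_3 = 7
pos_z_3 = 3.75
pos_x_4 = 14
pos_y_4 = 9
pos_z_4 = 10.25
radius_4 = 2
pos_x_5 = 5.5
pos_y_5 = 8.5
radius_5 = 2.25
height_5 = 7
pos_x_6 = 13.5
pos_y_6 = 6.25
pos_z_6 = 1.25
height_6 = 5.25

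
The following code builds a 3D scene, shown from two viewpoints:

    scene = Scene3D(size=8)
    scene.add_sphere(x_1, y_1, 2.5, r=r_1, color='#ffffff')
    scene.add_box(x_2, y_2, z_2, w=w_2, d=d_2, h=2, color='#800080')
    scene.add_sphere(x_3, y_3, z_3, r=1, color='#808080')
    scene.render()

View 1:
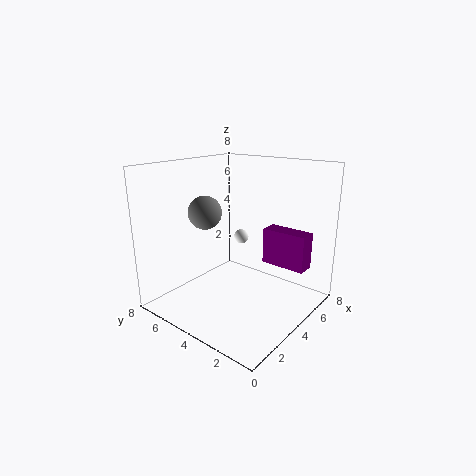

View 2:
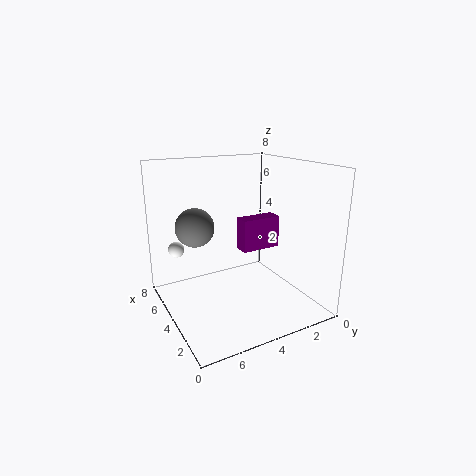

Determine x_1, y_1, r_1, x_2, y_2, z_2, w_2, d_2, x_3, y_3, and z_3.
x_1 = 7.5, y_1 = 6.5, r_1 = 0.5, x_2 = 5, y_2 = 0.5, z_2 = 2.5, w_2 = 1, d_2 = 2.5, x_3 = 4, y_3 = 6.5, z_3 = 5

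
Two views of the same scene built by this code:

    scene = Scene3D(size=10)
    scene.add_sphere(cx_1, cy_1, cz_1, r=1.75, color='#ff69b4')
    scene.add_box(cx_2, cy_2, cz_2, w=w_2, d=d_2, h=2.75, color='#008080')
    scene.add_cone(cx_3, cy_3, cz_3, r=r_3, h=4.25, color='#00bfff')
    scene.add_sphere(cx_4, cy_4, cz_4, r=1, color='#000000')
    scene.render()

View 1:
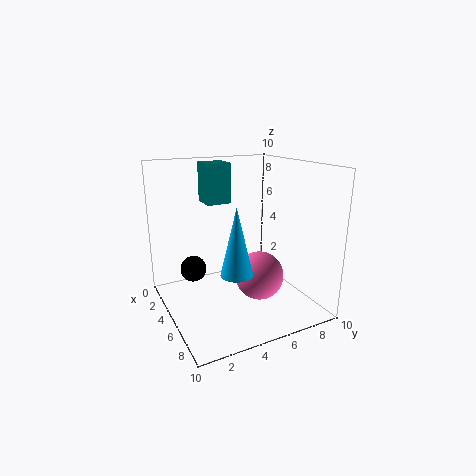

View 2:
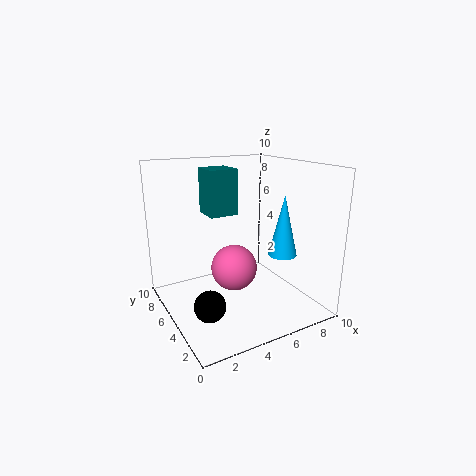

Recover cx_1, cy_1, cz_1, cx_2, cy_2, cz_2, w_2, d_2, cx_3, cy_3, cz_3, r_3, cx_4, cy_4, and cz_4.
cx_1 = 5.5
cy_1 = 6.5
cz_1 = 2
cx_2 = 2.25
cy_2 = 3.25
cz_2 = 7.25
w_2 = 1.75
d_2 = 1.75
cx_3 = 7.75
cy_3 = 3.5
cz_3 = 3.75
r_3 = 1
cx_4 = 1.75
cy_4 = 2.75
cz_4 = 1.75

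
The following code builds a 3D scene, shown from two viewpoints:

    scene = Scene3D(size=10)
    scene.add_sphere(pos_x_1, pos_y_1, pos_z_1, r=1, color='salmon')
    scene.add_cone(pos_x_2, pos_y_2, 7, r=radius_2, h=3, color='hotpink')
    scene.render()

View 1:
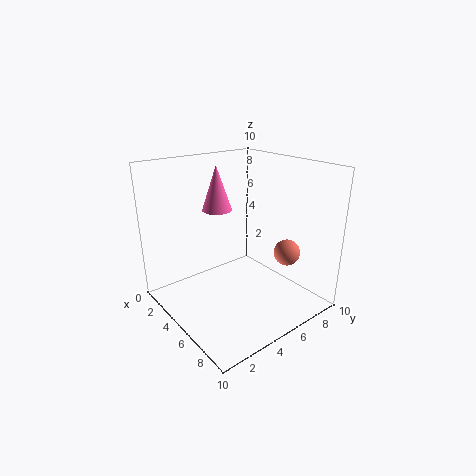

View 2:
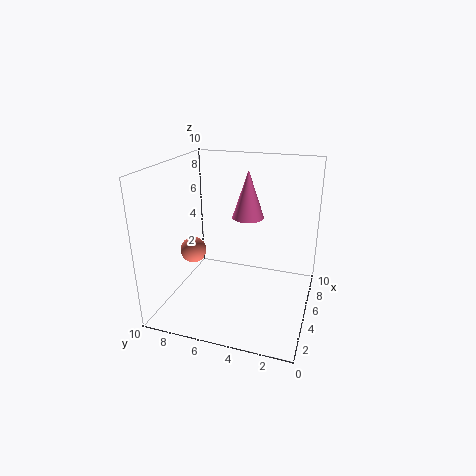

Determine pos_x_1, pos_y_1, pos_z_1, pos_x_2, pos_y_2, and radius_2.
pos_x_1 = 6, pos_y_1 = 9, pos_z_1 = 3, pos_x_2 = 4, pos_y_2 = 4, radius_2 = 1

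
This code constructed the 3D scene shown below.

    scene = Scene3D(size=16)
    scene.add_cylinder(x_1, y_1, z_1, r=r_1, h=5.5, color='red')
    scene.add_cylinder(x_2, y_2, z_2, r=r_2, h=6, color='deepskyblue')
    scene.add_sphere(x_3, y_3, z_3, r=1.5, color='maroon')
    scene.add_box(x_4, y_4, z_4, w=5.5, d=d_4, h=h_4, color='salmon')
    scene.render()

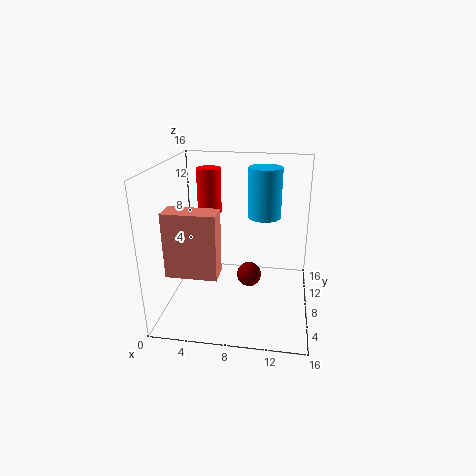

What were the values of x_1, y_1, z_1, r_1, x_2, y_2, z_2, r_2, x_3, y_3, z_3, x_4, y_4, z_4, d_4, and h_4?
x_1 = 3.5
y_1 = 13.5
z_1 = 9
r_1 = 1.5
x_2 = 10.5
y_2 = 12.5
z_2 = 9
r_2 = 2
x_3 = 9
y_3 = 10.5
z_3 = 2
x_4 = 1
y_4 = 3.5
z_4 = 5
d_4 = 2.5
h_4 = 7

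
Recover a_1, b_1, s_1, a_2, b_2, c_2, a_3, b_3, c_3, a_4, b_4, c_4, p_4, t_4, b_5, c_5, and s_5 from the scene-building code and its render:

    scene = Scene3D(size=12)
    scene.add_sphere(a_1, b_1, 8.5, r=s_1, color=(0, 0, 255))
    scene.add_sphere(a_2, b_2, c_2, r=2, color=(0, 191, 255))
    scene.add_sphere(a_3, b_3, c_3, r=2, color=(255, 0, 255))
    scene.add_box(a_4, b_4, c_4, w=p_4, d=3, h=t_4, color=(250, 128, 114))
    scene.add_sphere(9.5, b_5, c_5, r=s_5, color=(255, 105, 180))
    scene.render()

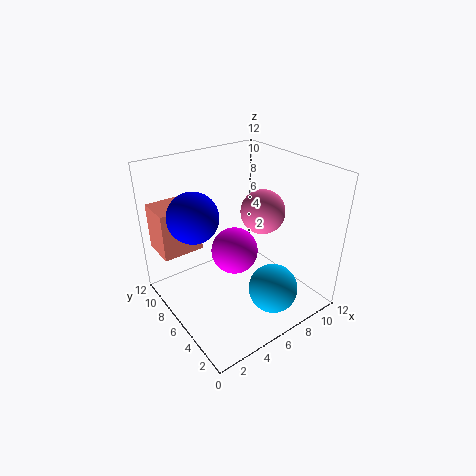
a_1 = 2.5; b_1 = 7; s_1 = 2; a_2 = 7; b_2 = 2.5; c_2 = 2.5; a_3 = 6; b_3 = 6.5; c_3 = 4.5; a_4 = 0.5; b_4 = 8.5; c_4 = 4.5; p_4 = 3.5; t_4 = 4; b_5 = 7; c_5 = 7; s_5 = 2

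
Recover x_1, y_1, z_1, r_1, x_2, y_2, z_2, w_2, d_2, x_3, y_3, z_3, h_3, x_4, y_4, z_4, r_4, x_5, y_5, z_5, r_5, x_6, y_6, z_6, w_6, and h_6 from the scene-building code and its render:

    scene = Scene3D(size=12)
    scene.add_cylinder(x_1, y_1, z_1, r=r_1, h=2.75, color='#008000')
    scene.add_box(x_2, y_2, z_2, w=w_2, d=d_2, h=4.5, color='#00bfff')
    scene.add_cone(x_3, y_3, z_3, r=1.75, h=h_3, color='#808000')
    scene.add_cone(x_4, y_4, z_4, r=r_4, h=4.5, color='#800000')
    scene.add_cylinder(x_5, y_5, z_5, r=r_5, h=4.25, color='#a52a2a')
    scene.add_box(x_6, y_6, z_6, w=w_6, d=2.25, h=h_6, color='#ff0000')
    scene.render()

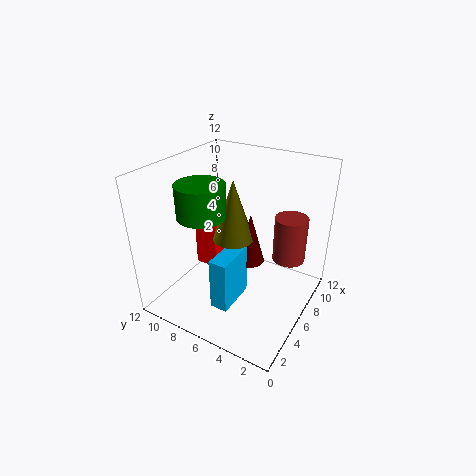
x_1 = 4.5; y_1 = 8.5; z_1 = 8; r_1 = 2; x_2 = 2.75; y_2 = 5.25; z_2 = 0.75; w_2 = 3.5; d_2 = 1.5; x_3 = 6.5; y_3 = 6.75; z_3 = 5.5; h_3 = 5.25; x_4 = 7.25; y_4 = 5.5; z_4 = 3.25; r_4 = 1.25; x_5 = 10.25; y_5 = 3; z_5 = 2.5; r_5 = 1.5; x_6 = 7.25; y_6 = 9.25; z_6 = 1; w_6 = 3; h_6 = 4.5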